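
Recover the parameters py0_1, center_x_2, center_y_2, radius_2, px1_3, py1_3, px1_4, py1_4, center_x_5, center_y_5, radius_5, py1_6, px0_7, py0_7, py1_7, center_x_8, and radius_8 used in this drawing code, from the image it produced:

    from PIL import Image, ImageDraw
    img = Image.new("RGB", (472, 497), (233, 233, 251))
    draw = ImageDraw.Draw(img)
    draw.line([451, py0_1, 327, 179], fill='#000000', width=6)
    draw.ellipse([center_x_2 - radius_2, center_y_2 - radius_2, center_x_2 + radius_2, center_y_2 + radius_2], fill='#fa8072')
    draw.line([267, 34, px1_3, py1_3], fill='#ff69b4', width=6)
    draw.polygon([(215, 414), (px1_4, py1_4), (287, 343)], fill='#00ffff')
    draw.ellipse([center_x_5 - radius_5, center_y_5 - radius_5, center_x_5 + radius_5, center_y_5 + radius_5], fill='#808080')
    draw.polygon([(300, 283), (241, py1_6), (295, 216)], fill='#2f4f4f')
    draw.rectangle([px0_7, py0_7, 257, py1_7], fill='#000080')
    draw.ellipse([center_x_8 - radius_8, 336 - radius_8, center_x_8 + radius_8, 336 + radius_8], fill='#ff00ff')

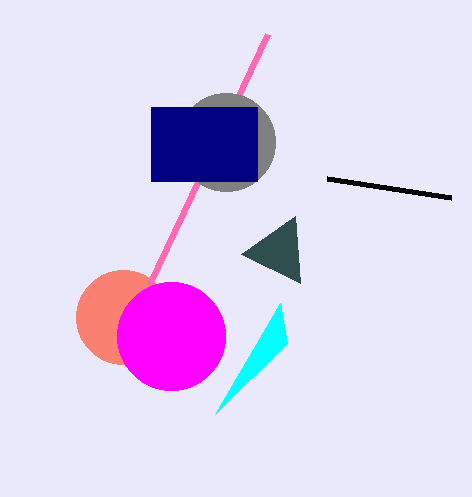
py0_1 = 198, center_x_2 = 123, center_y_2 = 317, radius_2 = 47, px1_3 = 149, py1_3 = 284, px1_4 = 280, py1_4 = 303, center_x_5 = 226, center_y_5 = 142, radius_5 = 49, py1_6 = 254, px0_7 = 151, py0_7 = 107, py1_7 = 181, center_x_8 = 171, radius_8 = 54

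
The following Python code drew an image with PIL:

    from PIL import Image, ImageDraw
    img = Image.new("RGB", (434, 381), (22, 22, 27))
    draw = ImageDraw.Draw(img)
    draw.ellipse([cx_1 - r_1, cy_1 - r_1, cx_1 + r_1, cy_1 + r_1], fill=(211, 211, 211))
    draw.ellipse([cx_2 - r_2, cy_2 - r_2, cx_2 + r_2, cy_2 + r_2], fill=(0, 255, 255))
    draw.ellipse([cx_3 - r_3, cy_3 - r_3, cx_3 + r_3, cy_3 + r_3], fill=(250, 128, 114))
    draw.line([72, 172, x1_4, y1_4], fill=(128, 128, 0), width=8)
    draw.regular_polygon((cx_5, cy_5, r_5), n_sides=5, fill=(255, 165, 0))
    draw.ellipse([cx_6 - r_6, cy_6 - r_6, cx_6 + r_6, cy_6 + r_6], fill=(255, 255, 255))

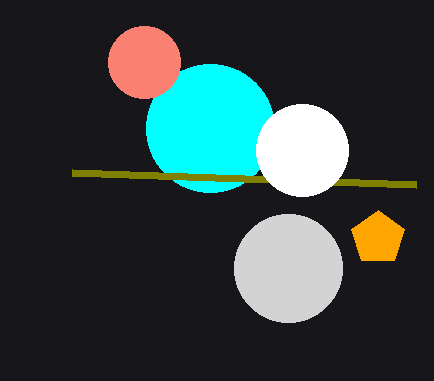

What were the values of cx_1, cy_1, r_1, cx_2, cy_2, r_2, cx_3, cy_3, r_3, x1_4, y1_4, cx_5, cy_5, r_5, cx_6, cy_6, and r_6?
cx_1 = 288, cy_1 = 268, r_1 = 54, cx_2 = 210, cy_2 = 128, r_2 = 64, cx_3 = 144, cy_3 = 62, r_3 = 36, x1_4 = 416, y1_4 = 184, cx_5 = 378, cy_5 = 238, r_5 = 28, cx_6 = 302, cy_6 = 150, r_6 = 46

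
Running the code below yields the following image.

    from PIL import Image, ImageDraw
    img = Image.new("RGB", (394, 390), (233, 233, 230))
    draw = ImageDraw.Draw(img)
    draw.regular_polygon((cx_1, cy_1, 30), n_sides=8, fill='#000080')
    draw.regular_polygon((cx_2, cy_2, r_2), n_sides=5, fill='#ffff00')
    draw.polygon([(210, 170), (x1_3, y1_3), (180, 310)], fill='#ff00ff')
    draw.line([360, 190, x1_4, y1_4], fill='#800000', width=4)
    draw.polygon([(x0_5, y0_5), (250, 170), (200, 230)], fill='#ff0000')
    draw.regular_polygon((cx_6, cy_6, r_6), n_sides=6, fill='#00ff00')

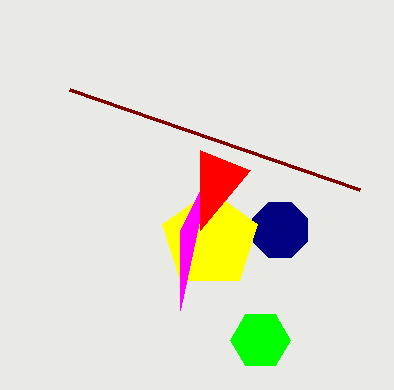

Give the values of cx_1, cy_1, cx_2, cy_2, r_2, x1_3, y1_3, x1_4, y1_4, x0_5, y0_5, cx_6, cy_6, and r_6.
cx_1 = 280; cy_1 = 230; cx_2 = 210; cy_2 = 240; r_2 = 50; x1_3 = 180; y1_3 = 230; x1_4 = 70; y1_4 = 90; x0_5 = 200; y0_5 = 150; cx_6 = 260; cy_6 = 340; r_6 = 30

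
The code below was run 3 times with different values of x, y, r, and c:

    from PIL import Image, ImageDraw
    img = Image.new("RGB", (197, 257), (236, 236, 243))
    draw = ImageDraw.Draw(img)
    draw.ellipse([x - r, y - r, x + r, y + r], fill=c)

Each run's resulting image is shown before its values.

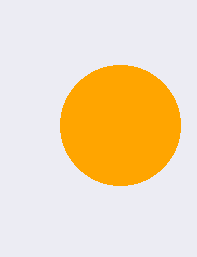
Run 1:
x = 120
y = 125
r = 60
c = 'orange'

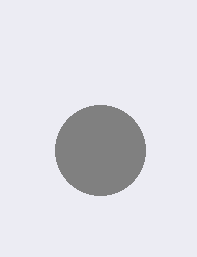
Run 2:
x = 100, y = 150, r = 45, c = 'gray'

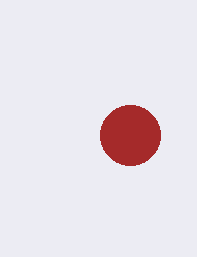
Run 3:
x = 130; y = 135; r = 30; c = 'brown'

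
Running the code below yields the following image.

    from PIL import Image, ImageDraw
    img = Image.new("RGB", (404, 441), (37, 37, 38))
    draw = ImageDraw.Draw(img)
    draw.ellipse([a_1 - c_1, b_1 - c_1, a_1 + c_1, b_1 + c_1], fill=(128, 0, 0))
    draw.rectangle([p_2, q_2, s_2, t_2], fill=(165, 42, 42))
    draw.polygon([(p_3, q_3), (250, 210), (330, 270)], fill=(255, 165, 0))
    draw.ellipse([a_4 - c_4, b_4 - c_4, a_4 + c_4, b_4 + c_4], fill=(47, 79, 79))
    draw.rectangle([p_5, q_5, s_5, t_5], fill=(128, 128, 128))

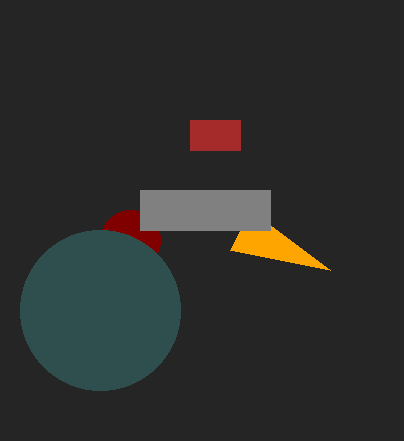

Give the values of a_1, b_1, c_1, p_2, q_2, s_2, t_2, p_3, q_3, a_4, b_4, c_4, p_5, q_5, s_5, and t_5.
a_1 = 130; b_1 = 240; c_1 = 30; p_2 = 190; q_2 = 120; s_2 = 240; t_2 = 150; p_3 = 230; q_3 = 250; a_4 = 100; b_4 = 310; c_4 = 80; p_5 = 140; q_5 = 190; s_5 = 270; t_5 = 230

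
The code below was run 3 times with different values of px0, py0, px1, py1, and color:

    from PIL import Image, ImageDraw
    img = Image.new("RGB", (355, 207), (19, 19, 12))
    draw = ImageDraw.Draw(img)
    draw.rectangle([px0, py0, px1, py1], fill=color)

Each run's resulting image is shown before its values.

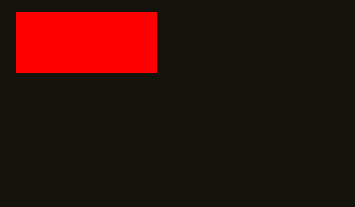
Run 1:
px0 = 16
py0 = 12
px1 = 156
py1 = 72
color = 'red'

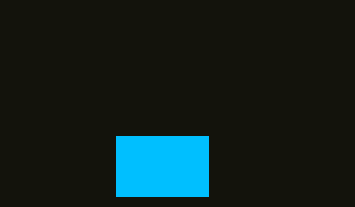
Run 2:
px0 = 116
py0 = 136
px1 = 208
py1 = 196
color = 'deepskyblue'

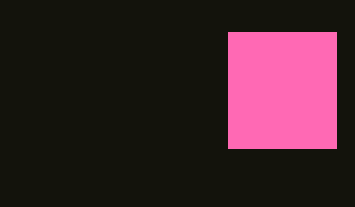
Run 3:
px0 = 228
py0 = 32
px1 = 336
py1 = 148
color = 'hotpink'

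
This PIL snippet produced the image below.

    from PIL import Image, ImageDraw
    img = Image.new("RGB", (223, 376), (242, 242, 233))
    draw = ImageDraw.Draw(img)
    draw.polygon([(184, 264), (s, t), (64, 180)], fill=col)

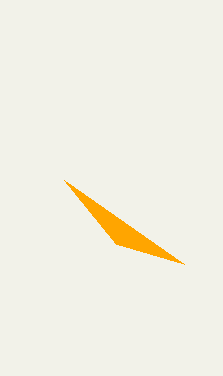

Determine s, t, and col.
s = 116; t = 244; col = 'orange'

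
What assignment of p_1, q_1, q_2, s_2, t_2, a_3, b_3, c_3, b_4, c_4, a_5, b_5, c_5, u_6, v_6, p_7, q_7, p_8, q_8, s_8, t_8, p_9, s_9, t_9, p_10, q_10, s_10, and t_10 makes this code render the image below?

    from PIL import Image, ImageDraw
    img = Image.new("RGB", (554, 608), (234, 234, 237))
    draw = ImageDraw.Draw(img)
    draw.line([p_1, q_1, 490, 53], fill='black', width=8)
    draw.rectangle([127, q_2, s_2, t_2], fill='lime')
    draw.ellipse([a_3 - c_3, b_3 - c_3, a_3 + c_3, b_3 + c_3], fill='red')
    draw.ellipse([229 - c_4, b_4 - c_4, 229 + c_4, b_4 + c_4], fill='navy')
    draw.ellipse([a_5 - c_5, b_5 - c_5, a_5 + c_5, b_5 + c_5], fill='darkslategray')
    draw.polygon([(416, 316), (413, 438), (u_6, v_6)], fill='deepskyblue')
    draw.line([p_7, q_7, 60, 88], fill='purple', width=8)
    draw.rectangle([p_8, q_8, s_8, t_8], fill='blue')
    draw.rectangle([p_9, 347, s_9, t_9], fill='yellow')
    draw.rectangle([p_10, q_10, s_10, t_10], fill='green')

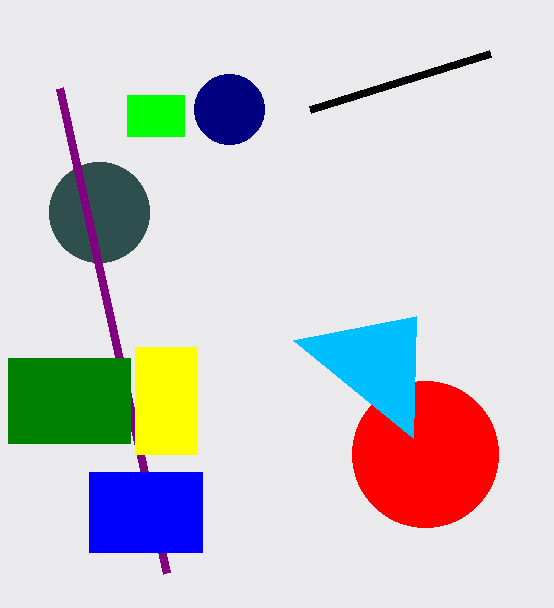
p_1 = 310; q_1 = 109; q_2 = 95; s_2 = 184; t_2 = 136; a_3 = 425; b_3 = 454; c_3 = 73; b_4 = 109; c_4 = 35; a_5 = 99; b_5 = 212; c_5 = 50; u_6 = 293; v_6 = 340; p_7 = 167; q_7 = 573; p_8 = 89; q_8 = 472; s_8 = 202; t_8 = 552; p_9 = 135; s_9 = 197; t_9 = 454; p_10 = 8; q_10 = 358; s_10 = 130; t_10 = 443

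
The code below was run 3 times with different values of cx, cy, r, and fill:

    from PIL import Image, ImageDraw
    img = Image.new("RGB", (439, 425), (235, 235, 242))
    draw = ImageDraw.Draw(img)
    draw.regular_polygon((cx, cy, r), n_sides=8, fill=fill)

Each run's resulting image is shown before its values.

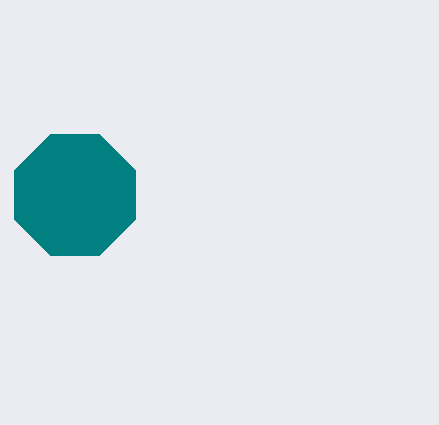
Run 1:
cx = 75
cy = 195
r = 65
fill = 'teal'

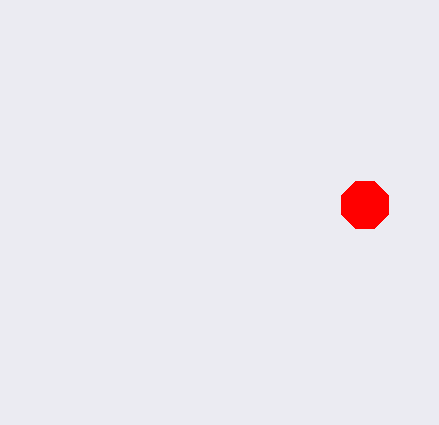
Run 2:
cx = 365; cy = 205; r = 25; fill = 'red'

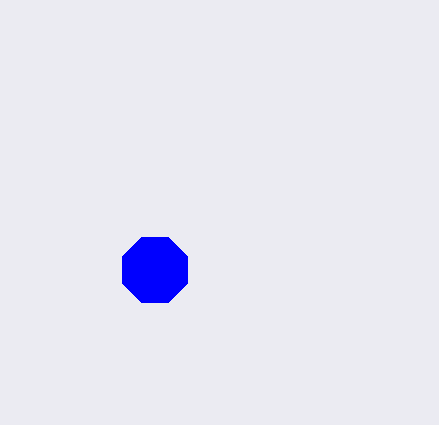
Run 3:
cx = 155, cy = 270, r = 35, fill = 'blue'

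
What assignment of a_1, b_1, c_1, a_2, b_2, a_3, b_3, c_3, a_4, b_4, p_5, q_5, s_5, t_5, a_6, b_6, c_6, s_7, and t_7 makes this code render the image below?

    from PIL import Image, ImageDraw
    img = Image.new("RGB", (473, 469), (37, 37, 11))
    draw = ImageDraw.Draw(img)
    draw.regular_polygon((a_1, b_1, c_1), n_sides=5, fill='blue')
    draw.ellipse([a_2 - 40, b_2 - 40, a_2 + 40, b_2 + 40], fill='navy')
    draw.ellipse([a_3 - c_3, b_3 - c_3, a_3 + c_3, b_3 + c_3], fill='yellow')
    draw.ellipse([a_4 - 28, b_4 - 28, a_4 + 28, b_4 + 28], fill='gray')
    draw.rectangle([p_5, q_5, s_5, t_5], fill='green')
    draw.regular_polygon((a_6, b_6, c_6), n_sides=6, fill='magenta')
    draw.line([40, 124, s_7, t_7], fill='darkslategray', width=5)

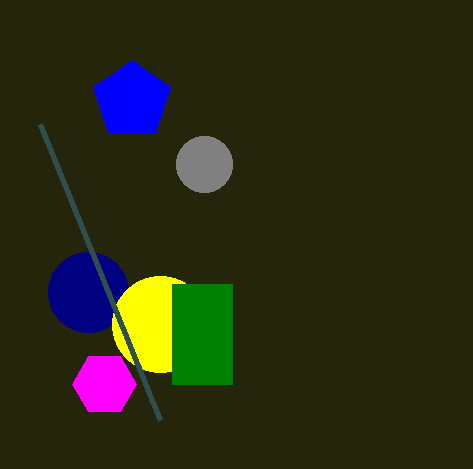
a_1 = 132, b_1 = 100, c_1 = 40, a_2 = 88, b_2 = 292, a_3 = 160, b_3 = 324, c_3 = 48, a_4 = 204, b_4 = 164, p_5 = 172, q_5 = 284, s_5 = 232, t_5 = 384, a_6 = 104, b_6 = 384, c_6 = 32, s_7 = 160, t_7 = 420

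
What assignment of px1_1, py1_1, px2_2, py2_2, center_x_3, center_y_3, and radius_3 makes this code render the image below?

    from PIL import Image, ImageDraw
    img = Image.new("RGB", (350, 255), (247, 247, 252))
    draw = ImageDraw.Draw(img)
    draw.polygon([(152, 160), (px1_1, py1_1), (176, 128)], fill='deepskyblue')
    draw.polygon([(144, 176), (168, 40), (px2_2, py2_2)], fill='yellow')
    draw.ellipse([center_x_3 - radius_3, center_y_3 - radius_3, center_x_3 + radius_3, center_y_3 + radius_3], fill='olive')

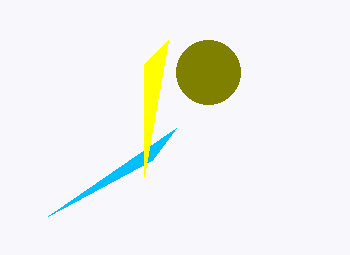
px1_1 = 48
py1_1 = 216
px2_2 = 144
py2_2 = 64
center_x_3 = 208
center_y_3 = 72
radius_3 = 32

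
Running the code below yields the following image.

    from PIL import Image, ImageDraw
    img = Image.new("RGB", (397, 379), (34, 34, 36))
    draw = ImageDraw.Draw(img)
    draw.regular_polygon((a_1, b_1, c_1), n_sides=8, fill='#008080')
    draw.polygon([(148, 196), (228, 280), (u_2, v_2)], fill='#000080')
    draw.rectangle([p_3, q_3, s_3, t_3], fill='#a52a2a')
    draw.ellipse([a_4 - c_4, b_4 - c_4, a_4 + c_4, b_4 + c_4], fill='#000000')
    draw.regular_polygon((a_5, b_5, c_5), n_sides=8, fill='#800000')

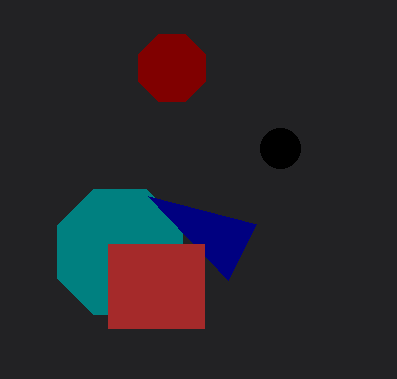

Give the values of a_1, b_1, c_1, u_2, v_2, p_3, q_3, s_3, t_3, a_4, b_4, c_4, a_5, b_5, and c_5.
a_1 = 120; b_1 = 252; c_1 = 68; u_2 = 256; v_2 = 224; p_3 = 108; q_3 = 244; s_3 = 204; t_3 = 328; a_4 = 280; b_4 = 148; c_4 = 20; a_5 = 172; b_5 = 68; c_5 = 36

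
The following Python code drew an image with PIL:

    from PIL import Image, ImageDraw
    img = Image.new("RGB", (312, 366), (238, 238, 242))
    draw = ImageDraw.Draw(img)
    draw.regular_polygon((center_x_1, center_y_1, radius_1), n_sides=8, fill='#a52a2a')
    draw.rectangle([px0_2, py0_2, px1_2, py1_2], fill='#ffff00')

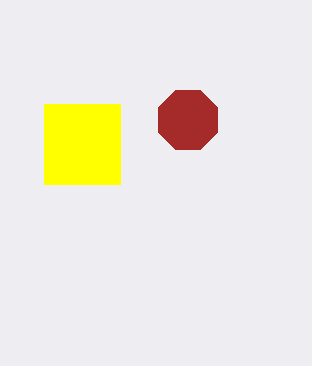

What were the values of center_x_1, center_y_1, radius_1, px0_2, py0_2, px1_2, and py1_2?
center_x_1 = 188, center_y_1 = 120, radius_1 = 32, px0_2 = 44, py0_2 = 104, px1_2 = 120, py1_2 = 184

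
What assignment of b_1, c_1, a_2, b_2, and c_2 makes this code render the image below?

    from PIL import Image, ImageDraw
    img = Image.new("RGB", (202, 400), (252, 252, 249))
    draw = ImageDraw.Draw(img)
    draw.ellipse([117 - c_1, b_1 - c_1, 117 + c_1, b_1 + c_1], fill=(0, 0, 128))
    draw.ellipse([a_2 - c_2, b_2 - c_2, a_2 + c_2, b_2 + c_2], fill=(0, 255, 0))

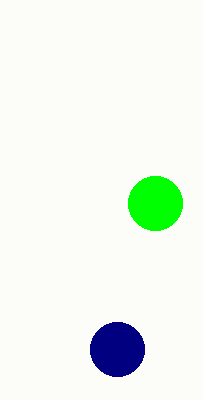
b_1 = 349; c_1 = 27; a_2 = 155; b_2 = 203; c_2 = 27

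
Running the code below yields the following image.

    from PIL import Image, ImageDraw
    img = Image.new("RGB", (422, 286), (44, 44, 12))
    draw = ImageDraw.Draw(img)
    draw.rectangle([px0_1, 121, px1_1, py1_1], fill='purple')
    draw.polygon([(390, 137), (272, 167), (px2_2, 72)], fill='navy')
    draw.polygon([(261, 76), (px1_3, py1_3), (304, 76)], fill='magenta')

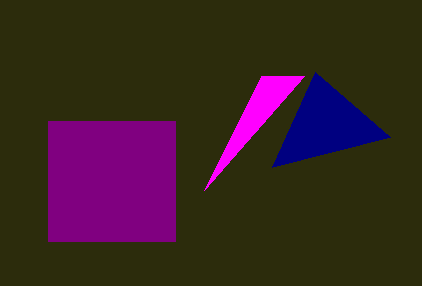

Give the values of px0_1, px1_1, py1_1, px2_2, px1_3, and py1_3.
px0_1 = 48, px1_1 = 175, py1_1 = 241, px2_2 = 315, px1_3 = 204, py1_3 = 190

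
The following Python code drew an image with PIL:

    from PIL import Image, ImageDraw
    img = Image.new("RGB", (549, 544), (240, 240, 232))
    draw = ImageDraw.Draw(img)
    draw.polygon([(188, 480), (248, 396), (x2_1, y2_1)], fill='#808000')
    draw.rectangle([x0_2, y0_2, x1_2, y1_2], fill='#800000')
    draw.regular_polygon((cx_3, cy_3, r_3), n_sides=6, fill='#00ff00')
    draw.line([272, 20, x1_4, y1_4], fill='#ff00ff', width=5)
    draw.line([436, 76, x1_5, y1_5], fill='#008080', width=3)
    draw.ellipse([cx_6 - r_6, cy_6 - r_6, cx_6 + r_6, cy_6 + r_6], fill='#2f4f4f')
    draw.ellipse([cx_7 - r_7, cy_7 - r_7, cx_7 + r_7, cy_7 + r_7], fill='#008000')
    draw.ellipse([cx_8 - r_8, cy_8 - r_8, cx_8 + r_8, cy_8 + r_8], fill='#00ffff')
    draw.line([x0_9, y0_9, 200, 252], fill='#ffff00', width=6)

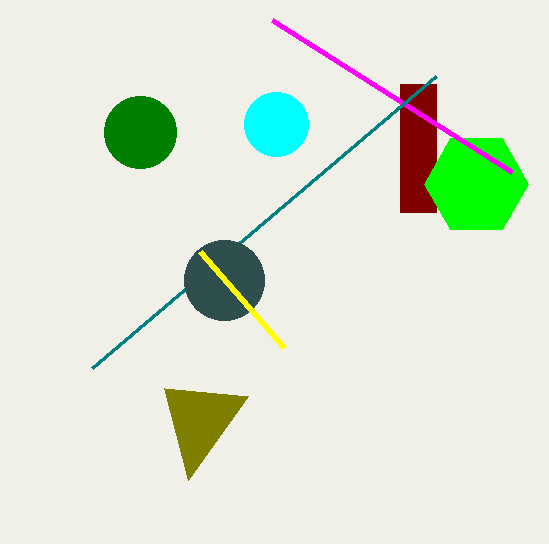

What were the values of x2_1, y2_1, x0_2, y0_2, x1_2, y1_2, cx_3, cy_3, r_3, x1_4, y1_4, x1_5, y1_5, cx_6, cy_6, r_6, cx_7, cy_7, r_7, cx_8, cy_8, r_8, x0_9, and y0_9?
x2_1 = 164
y2_1 = 388
x0_2 = 400
y0_2 = 84
x1_2 = 436
y1_2 = 212
cx_3 = 476
cy_3 = 184
r_3 = 52
x1_4 = 512
y1_4 = 172
x1_5 = 92
y1_5 = 368
cx_6 = 224
cy_6 = 280
r_6 = 40
cx_7 = 140
cy_7 = 132
r_7 = 36
cx_8 = 276
cy_8 = 124
r_8 = 32
x0_9 = 284
y0_9 = 348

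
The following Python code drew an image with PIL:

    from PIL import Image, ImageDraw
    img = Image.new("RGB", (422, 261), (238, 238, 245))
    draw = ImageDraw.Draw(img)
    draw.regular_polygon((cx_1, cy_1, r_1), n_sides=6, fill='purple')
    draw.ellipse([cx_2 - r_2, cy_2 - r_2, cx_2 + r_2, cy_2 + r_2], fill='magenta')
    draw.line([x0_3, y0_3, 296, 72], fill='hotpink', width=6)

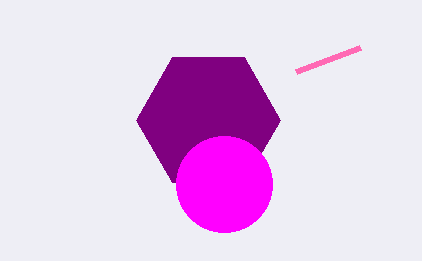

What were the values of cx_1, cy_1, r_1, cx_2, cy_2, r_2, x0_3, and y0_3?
cx_1 = 208, cy_1 = 120, r_1 = 72, cx_2 = 224, cy_2 = 184, r_2 = 48, x0_3 = 360, y0_3 = 48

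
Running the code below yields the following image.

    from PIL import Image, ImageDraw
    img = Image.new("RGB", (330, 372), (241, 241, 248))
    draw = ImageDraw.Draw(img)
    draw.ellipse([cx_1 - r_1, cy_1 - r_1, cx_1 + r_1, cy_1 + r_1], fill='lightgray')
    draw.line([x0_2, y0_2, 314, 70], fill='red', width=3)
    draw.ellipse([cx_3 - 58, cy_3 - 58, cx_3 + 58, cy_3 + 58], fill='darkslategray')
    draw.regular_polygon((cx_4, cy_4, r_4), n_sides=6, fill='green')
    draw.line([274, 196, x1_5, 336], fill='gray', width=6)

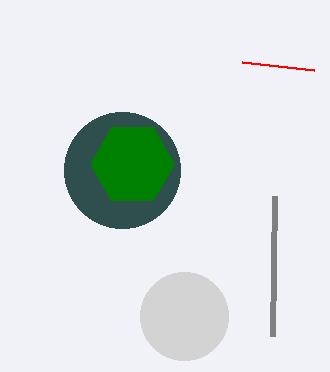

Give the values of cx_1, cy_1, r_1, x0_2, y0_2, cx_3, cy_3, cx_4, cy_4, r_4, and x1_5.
cx_1 = 184, cy_1 = 316, r_1 = 44, x0_2 = 242, y0_2 = 62, cx_3 = 122, cy_3 = 170, cx_4 = 132, cy_4 = 164, r_4 = 42, x1_5 = 272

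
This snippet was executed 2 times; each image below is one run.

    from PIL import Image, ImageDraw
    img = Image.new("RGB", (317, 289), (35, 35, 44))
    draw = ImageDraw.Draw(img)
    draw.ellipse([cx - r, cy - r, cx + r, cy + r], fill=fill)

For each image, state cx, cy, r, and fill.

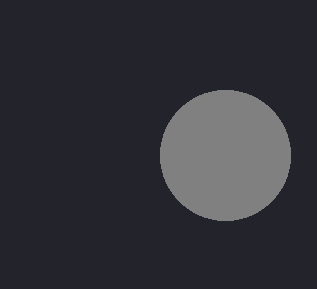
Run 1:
cx = 225, cy = 155, r = 65, fill = 'gray'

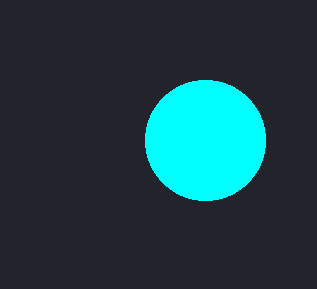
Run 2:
cx = 205, cy = 140, r = 60, fill = 'cyan'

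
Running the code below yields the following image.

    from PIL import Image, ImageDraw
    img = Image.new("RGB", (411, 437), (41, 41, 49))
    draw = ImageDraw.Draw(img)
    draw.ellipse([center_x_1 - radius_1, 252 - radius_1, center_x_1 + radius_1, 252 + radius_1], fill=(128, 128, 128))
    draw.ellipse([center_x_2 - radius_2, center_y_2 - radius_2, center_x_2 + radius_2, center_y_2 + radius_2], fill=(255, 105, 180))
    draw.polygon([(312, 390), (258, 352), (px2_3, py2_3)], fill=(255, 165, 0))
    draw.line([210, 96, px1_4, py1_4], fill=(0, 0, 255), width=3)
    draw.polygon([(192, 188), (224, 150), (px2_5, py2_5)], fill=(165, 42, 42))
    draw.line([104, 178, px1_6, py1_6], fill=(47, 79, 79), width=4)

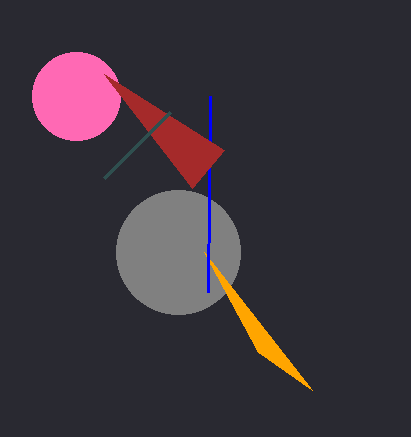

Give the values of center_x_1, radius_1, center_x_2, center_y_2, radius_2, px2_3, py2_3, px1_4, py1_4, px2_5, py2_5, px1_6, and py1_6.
center_x_1 = 178
radius_1 = 62
center_x_2 = 76
center_y_2 = 96
radius_2 = 44
px2_3 = 204
py2_3 = 252
px1_4 = 208
py1_4 = 292
px2_5 = 104
py2_5 = 74
px1_6 = 170
py1_6 = 112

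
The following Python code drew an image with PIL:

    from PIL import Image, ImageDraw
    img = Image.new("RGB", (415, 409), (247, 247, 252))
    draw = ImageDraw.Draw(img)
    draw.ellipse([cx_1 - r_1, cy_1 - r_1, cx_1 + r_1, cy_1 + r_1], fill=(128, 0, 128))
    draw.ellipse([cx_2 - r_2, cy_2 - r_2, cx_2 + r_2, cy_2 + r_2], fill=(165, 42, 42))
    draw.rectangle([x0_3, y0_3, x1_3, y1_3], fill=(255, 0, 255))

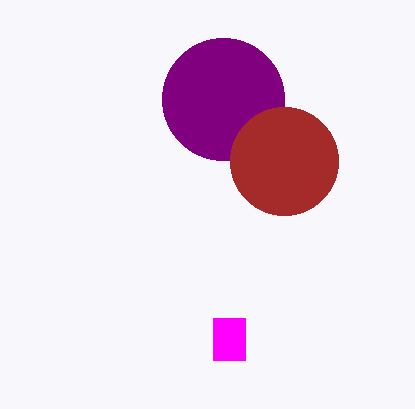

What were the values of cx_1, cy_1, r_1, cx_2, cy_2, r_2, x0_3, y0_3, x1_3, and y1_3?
cx_1 = 223; cy_1 = 99; r_1 = 61; cx_2 = 284; cy_2 = 161; r_2 = 54; x0_3 = 213; y0_3 = 318; x1_3 = 245; y1_3 = 360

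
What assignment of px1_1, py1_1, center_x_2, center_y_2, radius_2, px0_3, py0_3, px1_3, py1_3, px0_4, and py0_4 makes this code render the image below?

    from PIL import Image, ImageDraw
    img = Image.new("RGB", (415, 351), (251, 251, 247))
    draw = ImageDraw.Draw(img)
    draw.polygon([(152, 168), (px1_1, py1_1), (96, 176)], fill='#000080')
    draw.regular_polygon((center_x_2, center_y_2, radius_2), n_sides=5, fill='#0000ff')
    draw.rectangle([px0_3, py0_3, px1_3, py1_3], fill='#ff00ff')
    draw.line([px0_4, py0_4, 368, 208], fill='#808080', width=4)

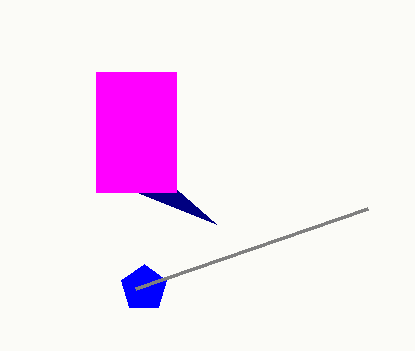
px1_1 = 216
py1_1 = 224
center_x_2 = 144
center_y_2 = 288
radius_2 = 24
px0_3 = 96
py0_3 = 72
px1_3 = 176
py1_3 = 192
px0_4 = 136
py0_4 = 288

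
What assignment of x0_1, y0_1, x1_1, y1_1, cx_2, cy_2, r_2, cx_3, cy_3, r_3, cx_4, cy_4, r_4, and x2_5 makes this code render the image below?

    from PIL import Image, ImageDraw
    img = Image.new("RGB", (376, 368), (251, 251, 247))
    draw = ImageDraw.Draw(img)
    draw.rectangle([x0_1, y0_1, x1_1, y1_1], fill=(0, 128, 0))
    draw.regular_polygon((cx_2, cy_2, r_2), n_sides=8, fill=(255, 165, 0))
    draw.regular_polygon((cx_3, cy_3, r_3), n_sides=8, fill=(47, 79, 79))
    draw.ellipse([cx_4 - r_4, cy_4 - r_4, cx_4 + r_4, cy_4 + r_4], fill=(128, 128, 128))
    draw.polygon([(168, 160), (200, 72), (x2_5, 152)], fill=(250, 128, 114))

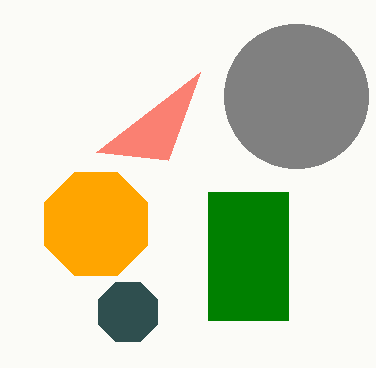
x0_1 = 208; y0_1 = 192; x1_1 = 288; y1_1 = 320; cx_2 = 96; cy_2 = 224; r_2 = 56; cx_3 = 128; cy_3 = 312; r_3 = 32; cx_4 = 296; cy_4 = 96; r_4 = 72; x2_5 = 96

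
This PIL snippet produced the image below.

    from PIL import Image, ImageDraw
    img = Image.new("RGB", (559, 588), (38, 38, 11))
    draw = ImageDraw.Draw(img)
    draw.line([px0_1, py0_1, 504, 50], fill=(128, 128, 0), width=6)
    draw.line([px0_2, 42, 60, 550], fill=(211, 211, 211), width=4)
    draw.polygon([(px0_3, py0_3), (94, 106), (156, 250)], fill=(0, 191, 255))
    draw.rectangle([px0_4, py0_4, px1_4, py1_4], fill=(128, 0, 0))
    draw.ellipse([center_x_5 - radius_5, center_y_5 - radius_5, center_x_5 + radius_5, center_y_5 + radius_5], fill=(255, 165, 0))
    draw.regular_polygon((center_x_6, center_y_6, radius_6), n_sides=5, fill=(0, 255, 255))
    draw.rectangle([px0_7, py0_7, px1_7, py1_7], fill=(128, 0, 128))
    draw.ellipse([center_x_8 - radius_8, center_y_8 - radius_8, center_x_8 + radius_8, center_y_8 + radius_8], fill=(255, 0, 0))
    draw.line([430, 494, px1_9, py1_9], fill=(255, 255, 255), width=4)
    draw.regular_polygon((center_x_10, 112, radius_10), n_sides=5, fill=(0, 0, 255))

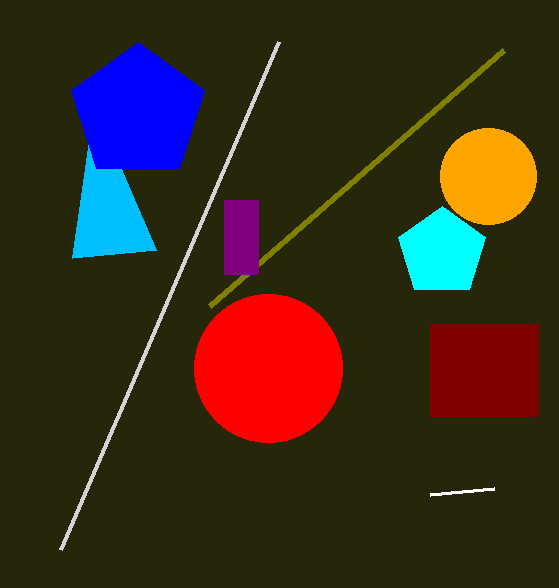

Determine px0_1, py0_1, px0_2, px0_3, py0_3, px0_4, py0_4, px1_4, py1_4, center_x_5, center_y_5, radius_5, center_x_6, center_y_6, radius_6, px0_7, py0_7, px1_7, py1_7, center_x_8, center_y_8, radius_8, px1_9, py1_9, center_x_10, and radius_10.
px0_1 = 210, py0_1 = 306, px0_2 = 278, px0_3 = 72, py0_3 = 258, px0_4 = 430, py0_4 = 324, px1_4 = 538, py1_4 = 416, center_x_5 = 488, center_y_5 = 176, radius_5 = 48, center_x_6 = 442, center_y_6 = 252, radius_6 = 46, px0_7 = 224, py0_7 = 200, px1_7 = 258, py1_7 = 274, center_x_8 = 268, center_y_8 = 368, radius_8 = 74, px1_9 = 494, py1_9 = 488, center_x_10 = 138, radius_10 = 70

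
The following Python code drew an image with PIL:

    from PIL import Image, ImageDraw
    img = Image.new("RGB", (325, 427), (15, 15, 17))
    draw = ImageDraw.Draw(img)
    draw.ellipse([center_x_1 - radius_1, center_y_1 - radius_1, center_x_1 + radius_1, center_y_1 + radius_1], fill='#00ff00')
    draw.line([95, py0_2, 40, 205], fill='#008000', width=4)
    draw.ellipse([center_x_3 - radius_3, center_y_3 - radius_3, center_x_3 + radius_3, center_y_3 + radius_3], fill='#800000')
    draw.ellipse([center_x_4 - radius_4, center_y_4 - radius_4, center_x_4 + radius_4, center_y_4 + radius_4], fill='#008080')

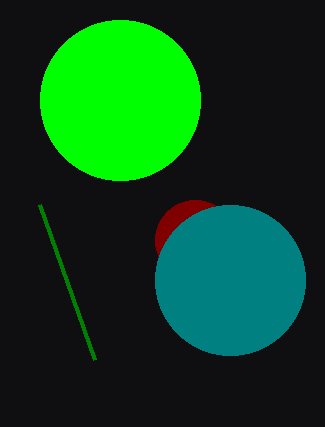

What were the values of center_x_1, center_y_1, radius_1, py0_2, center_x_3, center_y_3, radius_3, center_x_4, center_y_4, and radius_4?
center_x_1 = 120; center_y_1 = 100; radius_1 = 80; py0_2 = 360; center_x_3 = 195; center_y_3 = 240; radius_3 = 40; center_x_4 = 230; center_y_4 = 280; radius_4 = 75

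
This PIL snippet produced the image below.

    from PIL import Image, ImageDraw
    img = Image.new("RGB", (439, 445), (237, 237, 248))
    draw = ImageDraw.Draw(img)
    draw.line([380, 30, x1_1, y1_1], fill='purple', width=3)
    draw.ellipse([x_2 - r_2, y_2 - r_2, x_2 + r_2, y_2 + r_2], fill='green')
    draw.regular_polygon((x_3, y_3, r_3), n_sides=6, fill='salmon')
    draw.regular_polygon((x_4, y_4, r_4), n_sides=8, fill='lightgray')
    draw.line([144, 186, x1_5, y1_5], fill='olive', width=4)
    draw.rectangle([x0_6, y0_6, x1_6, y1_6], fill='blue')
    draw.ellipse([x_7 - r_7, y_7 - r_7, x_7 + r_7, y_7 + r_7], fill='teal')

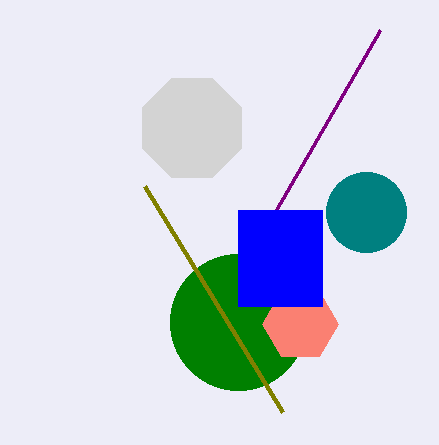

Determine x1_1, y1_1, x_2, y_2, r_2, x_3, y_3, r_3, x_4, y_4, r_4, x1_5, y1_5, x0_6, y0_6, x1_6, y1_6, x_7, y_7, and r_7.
x1_1 = 276; y1_1 = 210; x_2 = 238; y_2 = 322; r_2 = 68; x_3 = 300; y_3 = 324; r_3 = 38; x_4 = 192; y_4 = 128; r_4 = 54; x1_5 = 282; y1_5 = 412; x0_6 = 238; y0_6 = 210; x1_6 = 322; y1_6 = 306; x_7 = 366; y_7 = 212; r_7 = 40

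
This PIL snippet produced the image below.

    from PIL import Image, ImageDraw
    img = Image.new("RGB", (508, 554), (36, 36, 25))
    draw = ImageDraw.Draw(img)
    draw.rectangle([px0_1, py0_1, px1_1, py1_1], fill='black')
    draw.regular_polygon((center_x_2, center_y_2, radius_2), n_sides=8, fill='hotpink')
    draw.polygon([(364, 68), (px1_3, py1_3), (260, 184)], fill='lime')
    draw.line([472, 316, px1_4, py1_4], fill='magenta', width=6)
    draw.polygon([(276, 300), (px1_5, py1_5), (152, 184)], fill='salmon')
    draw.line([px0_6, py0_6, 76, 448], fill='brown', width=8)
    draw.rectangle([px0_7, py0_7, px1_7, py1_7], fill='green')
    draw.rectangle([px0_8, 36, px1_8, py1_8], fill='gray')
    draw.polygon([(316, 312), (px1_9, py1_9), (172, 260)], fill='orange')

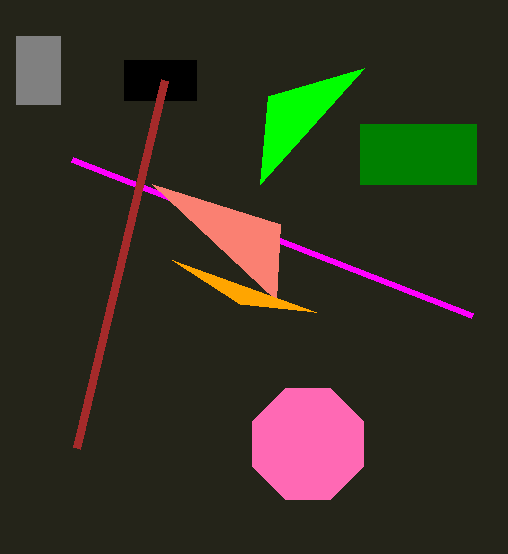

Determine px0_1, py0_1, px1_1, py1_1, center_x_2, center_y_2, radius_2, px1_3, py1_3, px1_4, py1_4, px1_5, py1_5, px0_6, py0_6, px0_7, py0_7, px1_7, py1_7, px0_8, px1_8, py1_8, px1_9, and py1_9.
px0_1 = 124, py0_1 = 60, px1_1 = 196, py1_1 = 100, center_x_2 = 308, center_y_2 = 444, radius_2 = 60, px1_3 = 268, py1_3 = 96, px1_4 = 72, py1_4 = 160, px1_5 = 280, py1_5 = 224, px0_6 = 164, py0_6 = 80, px0_7 = 360, py0_7 = 124, px1_7 = 476, py1_7 = 184, px0_8 = 16, px1_8 = 60, py1_8 = 104, px1_9 = 240, py1_9 = 304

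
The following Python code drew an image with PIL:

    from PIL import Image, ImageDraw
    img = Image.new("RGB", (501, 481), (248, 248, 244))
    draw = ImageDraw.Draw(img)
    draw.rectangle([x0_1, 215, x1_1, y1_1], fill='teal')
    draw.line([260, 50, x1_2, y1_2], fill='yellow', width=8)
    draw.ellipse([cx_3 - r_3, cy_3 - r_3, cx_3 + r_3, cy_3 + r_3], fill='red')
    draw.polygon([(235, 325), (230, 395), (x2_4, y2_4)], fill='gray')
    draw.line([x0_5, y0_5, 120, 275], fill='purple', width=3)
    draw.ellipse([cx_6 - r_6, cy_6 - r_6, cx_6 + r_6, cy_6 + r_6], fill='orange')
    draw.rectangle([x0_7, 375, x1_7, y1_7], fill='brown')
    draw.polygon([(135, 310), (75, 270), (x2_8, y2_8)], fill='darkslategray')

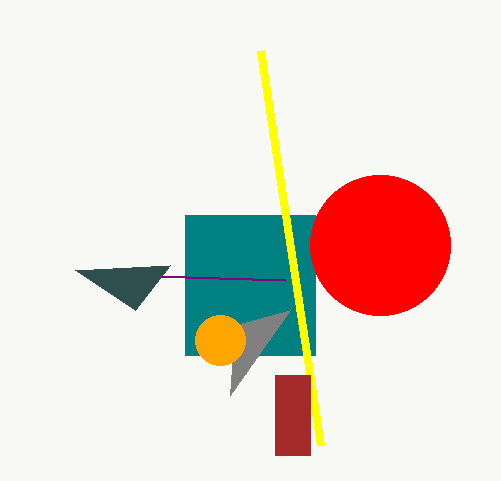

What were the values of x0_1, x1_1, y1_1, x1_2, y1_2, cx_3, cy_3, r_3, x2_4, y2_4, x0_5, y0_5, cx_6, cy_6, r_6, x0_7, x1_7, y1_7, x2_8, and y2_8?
x0_1 = 185, x1_1 = 315, y1_1 = 355, x1_2 = 320, y1_2 = 445, cx_3 = 380, cy_3 = 245, r_3 = 70, x2_4 = 290, y2_4 = 310, x0_5 = 285, y0_5 = 280, cx_6 = 220, cy_6 = 340, r_6 = 25, x0_7 = 275, x1_7 = 310, y1_7 = 455, x2_8 = 170, y2_8 = 265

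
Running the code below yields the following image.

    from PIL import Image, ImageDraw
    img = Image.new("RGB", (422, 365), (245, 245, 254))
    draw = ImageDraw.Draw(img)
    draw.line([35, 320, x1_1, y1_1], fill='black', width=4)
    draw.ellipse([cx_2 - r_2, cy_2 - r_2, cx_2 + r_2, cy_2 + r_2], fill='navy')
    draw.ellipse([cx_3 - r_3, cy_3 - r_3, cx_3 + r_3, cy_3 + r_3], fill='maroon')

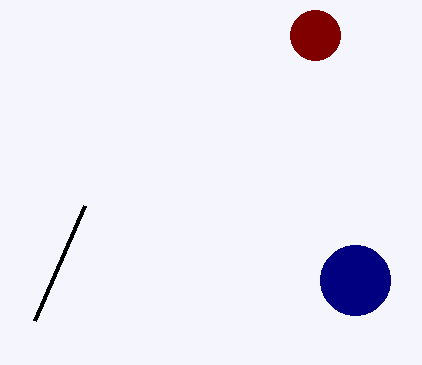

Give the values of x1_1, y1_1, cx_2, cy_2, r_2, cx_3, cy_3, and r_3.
x1_1 = 85; y1_1 = 205; cx_2 = 355; cy_2 = 280; r_2 = 35; cx_3 = 315; cy_3 = 35; r_3 = 25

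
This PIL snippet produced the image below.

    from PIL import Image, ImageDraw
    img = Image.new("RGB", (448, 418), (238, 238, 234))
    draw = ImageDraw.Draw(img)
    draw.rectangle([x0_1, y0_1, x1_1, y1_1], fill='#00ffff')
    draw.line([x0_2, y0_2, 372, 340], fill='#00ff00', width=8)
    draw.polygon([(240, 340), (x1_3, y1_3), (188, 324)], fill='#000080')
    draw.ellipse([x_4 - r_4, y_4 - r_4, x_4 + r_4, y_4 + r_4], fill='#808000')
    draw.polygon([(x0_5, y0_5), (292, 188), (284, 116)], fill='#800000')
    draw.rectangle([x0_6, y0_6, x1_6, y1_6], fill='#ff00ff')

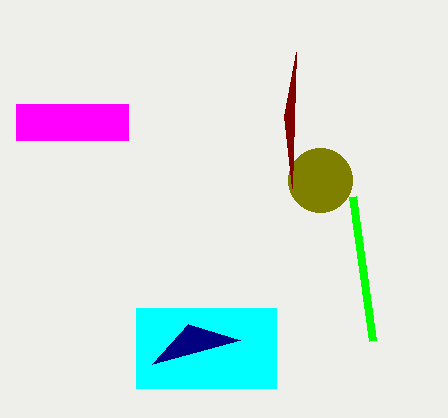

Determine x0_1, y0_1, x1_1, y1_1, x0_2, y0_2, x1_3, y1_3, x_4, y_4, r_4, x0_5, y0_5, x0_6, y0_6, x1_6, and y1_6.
x0_1 = 136, y0_1 = 308, x1_1 = 276, y1_1 = 388, x0_2 = 352, y0_2 = 196, x1_3 = 152, y1_3 = 364, x_4 = 320, y_4 = 180, r_4 = 32, x0_5 = 296, y0_5 = 52, x0_6 = 16, y0_6 = 104, x1_6 = 128, y1_6 = 140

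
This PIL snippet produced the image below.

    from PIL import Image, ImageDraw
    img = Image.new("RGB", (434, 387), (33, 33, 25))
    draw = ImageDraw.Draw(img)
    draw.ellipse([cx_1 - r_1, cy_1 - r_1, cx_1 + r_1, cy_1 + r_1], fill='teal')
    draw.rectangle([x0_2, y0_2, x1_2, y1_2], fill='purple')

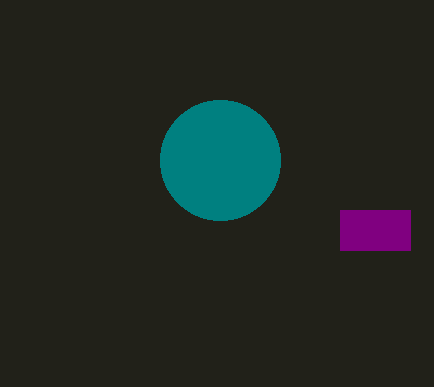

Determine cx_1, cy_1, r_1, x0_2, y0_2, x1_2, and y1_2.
cx_1 = 220
cy_1 = 160
r_1 = 60
x0_2 = 340
y0_2 = 210
x1_2 = 410
y1_2 = 250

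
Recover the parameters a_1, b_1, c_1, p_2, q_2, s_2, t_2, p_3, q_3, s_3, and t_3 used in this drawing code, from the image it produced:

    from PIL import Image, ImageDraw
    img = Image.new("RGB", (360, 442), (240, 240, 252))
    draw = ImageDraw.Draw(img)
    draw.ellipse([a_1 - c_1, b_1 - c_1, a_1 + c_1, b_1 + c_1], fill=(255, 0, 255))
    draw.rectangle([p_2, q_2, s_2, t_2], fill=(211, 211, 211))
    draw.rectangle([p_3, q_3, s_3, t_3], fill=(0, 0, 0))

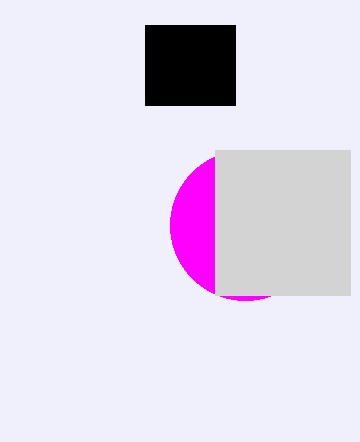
a_1 = 245; b_1 = 225; c_1 = 75; p_2 = 215; q_2 = 150; s_2 = 350; t_2 = 295; p_3 = 145; q_3 = 25; s_3 = 235; t_3 = 105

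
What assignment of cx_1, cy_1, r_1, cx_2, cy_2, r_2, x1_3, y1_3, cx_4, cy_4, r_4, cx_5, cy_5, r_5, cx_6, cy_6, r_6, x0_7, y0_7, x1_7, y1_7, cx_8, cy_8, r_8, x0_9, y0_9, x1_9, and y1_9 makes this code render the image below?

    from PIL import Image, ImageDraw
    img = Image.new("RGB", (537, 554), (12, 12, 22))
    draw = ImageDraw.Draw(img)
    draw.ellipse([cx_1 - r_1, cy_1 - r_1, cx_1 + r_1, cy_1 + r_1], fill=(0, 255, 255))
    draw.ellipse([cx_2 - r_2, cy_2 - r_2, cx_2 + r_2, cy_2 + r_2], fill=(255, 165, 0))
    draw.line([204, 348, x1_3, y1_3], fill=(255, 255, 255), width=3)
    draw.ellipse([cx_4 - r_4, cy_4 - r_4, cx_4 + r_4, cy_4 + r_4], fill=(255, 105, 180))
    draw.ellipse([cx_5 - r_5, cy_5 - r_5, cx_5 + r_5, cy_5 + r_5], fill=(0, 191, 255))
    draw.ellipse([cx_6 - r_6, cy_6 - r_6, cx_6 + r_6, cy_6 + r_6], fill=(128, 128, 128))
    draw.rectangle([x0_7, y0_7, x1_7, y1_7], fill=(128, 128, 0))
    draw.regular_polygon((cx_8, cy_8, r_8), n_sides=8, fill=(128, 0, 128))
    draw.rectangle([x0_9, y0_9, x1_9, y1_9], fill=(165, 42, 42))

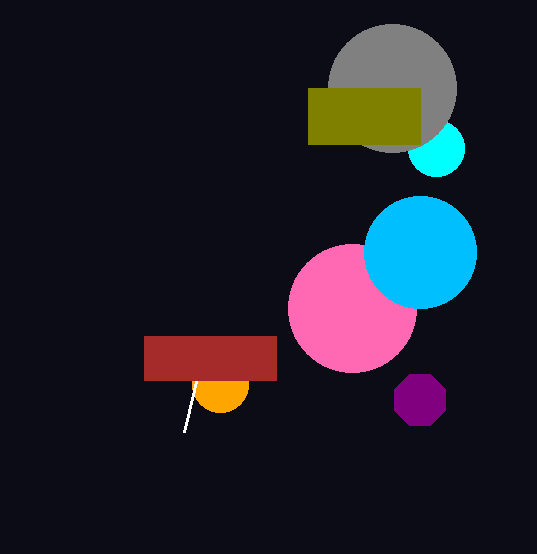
cx_1 = 436; cy_1 = 148; r_1 = 28; cx_2 = 220; cy_2 = 384; r_2 = 28; x1_3 = 184; y1_3 = 432; cx_4 = 352; cy_4 = 308; r_4 = 64; cx_5 = 420; cy_5 = 252; r_5 = 56; cx_6 = 392; cy_6 = 88; r_6 = 64; x0_7 = 308; y0_7 = 88; x1_7 = 420; y1_7 = 144; cx_8 = 420; cy_8 = 400; r_8 = 28; x0_9 = 144; y0_9 = 336; x1_9 = 276; y1_9 = 380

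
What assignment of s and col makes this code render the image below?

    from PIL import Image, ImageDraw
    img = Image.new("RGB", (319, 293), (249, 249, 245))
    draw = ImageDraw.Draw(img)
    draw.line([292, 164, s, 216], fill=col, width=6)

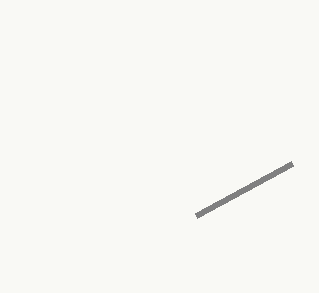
s = 196
col = 'gray'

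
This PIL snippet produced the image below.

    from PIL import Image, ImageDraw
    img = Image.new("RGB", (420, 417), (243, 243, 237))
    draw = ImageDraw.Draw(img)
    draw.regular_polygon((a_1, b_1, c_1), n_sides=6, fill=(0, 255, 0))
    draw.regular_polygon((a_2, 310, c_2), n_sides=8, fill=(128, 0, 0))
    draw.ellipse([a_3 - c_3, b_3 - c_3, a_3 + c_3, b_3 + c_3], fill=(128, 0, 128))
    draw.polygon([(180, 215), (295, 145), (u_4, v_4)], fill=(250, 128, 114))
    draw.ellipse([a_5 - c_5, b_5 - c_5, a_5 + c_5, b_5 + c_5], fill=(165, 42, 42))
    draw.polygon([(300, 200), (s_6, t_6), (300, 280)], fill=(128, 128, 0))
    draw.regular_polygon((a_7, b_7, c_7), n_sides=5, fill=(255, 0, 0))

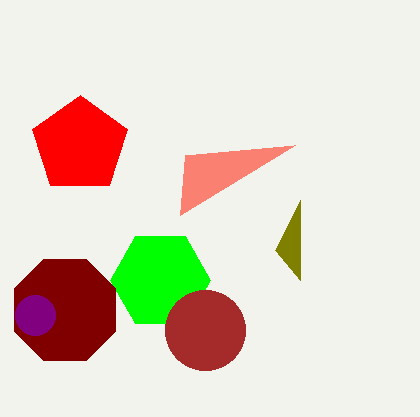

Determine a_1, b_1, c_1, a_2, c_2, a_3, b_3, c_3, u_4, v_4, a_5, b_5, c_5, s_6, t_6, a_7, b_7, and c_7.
a_1 = 160
b_1 = 280
c_1 = 50
a_2 = 65
c_2 = 55
a_3 = 35
b_3 = 315
c_3 = 20
u_4 = 185
v_4 = 155
a_5 = 205
b_5 = 330
c_5 = 40
s_6 = 275
t_6 = 250
a_7 = 80
b_7 = 145
c_7 = 50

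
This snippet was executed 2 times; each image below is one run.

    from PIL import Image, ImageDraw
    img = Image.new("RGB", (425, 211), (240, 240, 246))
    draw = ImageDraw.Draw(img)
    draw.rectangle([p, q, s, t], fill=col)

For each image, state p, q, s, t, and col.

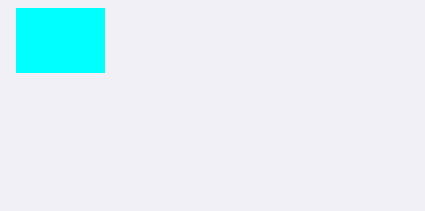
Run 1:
p = 16
q = 8
s = 104
t = 72
col = 'cyan'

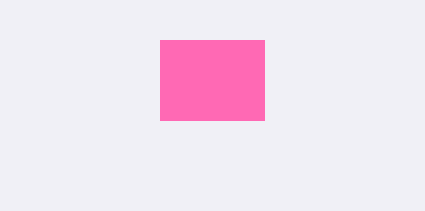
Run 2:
p = 160; q = 40; s = 264; t = 120; col = 'hotpink'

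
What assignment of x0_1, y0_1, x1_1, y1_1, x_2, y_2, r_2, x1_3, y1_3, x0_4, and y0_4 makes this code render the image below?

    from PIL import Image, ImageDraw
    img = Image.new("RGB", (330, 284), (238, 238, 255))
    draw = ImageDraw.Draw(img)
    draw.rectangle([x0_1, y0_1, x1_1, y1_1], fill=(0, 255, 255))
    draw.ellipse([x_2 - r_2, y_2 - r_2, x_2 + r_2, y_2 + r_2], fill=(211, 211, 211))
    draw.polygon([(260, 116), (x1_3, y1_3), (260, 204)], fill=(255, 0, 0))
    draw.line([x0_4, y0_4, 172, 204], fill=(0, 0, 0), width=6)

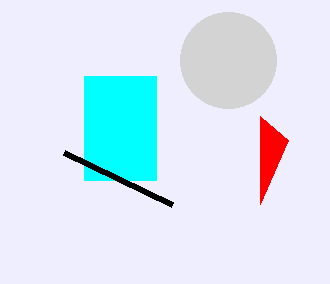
x0_1 = 84; y0_1 = 76; x1_1 = 156; y1_1 = 180; x_2 = 228; y_2 = 60; r_2 = 48; x1_3 = 288; y1_3 = 140; x0_4 = 64; y0_4 = 152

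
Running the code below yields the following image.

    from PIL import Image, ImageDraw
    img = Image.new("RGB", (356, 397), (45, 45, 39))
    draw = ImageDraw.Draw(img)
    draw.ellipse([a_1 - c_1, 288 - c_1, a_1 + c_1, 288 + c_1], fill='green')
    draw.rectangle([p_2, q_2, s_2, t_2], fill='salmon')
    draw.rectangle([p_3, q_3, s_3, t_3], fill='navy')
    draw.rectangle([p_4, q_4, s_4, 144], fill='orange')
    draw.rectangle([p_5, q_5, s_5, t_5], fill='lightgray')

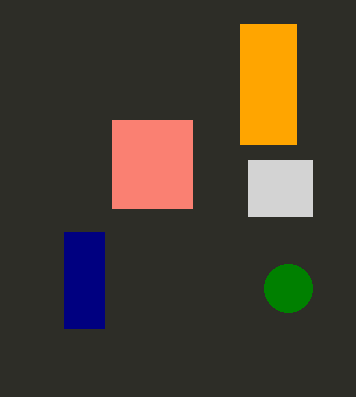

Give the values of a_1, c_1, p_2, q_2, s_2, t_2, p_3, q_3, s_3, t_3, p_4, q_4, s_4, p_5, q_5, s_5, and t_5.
a_1 = 288
c_1 = 24
p_2 = 112
q_2 = 120
s_2 = 192
t_2 = 208
p_3 = 64
q_3 = 232
s_3 = 104
t_3 = 328
p_4 = 240
q_4 = 24
s_4 = 296
p_5 = 248
q_5 = 160
s_5 = 312
t_5 = 216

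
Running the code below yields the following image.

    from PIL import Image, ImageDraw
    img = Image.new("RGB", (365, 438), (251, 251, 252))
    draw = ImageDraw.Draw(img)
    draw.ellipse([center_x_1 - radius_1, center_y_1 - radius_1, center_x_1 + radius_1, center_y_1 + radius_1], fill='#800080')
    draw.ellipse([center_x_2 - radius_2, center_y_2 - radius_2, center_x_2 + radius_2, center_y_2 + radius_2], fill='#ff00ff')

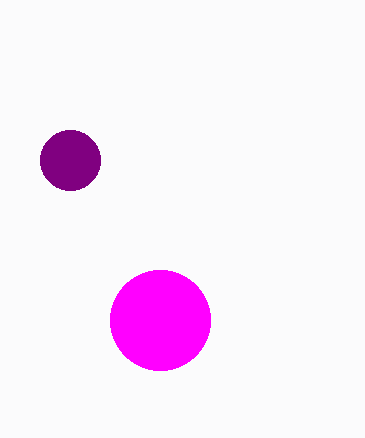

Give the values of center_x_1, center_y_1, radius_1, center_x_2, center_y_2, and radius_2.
center_x_1 = 70
center_y_1 = 160
radius_1 = 30
center_x_2 = 160
center_y_2 = 320
radius_2 = 50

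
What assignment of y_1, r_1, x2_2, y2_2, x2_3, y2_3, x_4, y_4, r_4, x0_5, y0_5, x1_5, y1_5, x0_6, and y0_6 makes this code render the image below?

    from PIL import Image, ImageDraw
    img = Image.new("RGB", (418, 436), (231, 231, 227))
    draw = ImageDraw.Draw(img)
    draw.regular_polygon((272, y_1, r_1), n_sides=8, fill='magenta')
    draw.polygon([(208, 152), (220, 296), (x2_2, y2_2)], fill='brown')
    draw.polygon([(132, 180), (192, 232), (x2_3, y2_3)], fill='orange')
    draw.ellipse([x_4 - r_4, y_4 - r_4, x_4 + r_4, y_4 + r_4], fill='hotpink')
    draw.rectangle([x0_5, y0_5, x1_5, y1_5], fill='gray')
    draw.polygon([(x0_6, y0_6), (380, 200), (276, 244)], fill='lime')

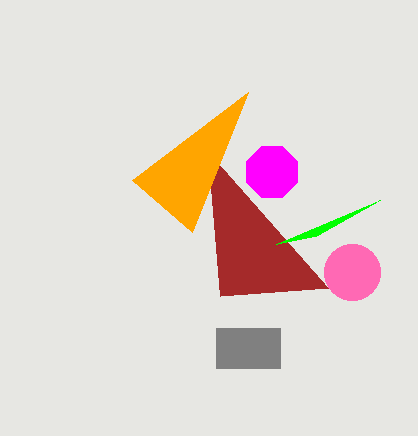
y_1 = 172; r_1 = 28; x2_2 = 328; y2_2 = 288; x2_3 = 248; y2_3 = 92; x_4 = 352; y_4 = 272; r_4 = 28; x0_5 = 216; y0_5 = 328; x1_5 = 280; y1_5 = 368; x0_6 = 316; y0_6 = 236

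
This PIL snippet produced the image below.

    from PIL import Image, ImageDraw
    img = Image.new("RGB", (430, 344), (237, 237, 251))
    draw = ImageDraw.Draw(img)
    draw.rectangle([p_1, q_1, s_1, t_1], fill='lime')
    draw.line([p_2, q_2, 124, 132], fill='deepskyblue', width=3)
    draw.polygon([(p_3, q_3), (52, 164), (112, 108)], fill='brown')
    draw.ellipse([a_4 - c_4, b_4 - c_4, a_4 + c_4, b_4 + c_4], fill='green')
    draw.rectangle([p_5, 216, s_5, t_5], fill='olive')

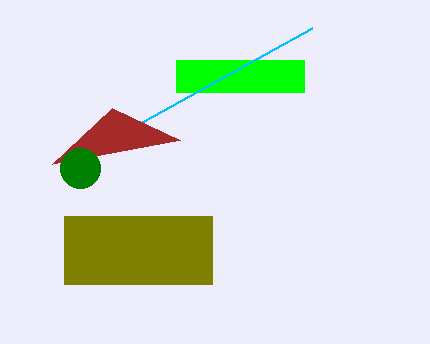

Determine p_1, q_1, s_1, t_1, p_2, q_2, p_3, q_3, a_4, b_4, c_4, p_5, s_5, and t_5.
p_1 = 176
q_1 = 60
s_1 = 304
t_1 = 92
p_2 = 312
q_2 = 28
p_3 = 180
q_3 = 140
a_4 = 80
b_4 = 168
c_4 = 20
p_5 = 64
s_5 = 212
t_5 = 284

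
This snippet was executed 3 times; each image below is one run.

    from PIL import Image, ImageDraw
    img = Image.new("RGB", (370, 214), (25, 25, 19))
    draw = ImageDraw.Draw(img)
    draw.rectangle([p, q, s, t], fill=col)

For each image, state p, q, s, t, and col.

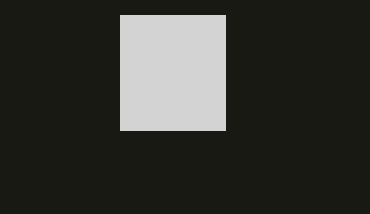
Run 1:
p = 120
q = 15
s = 225
t = 130
col = 'lightgray'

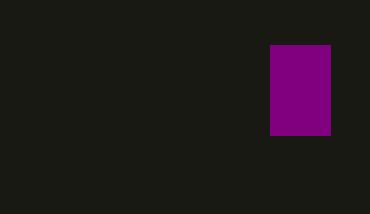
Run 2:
p = 270; q = 45; s = 330; t = 135; col = 'purple'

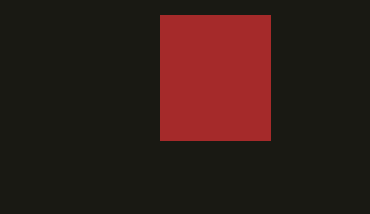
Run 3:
p = 160, q = 15, s = 270, t = 140, col = 'brown'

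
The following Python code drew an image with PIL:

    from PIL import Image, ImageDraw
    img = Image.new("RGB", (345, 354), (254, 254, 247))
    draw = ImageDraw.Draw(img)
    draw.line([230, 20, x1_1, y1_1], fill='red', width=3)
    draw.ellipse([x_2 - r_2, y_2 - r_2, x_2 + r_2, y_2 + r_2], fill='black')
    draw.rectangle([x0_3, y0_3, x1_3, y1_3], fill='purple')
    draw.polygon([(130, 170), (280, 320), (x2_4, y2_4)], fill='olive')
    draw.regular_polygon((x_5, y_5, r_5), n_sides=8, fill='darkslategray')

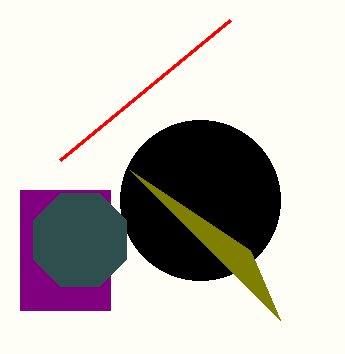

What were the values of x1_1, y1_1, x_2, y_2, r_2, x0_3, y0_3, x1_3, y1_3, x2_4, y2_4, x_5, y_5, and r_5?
x1_1 = 60; y1_1 = 160; x_2 = 200; y_2 = 200; r_2 = 80; x0_3 = 20; y0_3 = 190; x1_3 = 110; y1_3 = 310; x2_4 = 250; y2_4 = 250; x_5 = 80; y_5 = 240; r_5 = 50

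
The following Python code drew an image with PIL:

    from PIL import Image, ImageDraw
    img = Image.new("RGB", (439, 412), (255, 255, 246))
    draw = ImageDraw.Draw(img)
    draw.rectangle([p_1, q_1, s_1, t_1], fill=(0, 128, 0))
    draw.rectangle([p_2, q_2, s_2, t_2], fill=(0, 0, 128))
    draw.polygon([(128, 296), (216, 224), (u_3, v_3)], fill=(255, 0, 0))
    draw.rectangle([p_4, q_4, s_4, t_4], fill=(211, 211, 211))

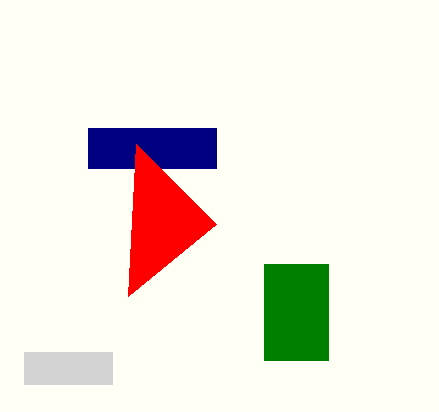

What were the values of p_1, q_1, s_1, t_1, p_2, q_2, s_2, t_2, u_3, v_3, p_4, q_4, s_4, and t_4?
p_1 = 264
q_1 = 264
s_1 = 328
t_1 = 360
p_2 = 88
q_2 = 128
s_2 = 216
t_2 = 168
u_3 = 136
v_3 = 144
p_4 = 24
q_4 = 352
s_4 = 112
t_4 = 384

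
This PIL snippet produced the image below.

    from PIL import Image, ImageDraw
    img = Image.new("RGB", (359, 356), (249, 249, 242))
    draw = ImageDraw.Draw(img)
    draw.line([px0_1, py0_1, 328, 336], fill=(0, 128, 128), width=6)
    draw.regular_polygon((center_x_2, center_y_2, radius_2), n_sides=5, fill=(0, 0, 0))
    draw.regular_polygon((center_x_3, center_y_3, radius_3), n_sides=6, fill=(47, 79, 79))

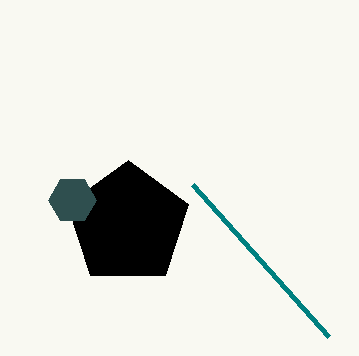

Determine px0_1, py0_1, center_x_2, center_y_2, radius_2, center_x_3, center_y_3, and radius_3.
px0_1 = 192; py0_1 = 184; center_x_2 = 128; center_y_2 = 224; radius_2 = 64; center_x_3 = 72; center_y_3 = 200; radius_3 = 24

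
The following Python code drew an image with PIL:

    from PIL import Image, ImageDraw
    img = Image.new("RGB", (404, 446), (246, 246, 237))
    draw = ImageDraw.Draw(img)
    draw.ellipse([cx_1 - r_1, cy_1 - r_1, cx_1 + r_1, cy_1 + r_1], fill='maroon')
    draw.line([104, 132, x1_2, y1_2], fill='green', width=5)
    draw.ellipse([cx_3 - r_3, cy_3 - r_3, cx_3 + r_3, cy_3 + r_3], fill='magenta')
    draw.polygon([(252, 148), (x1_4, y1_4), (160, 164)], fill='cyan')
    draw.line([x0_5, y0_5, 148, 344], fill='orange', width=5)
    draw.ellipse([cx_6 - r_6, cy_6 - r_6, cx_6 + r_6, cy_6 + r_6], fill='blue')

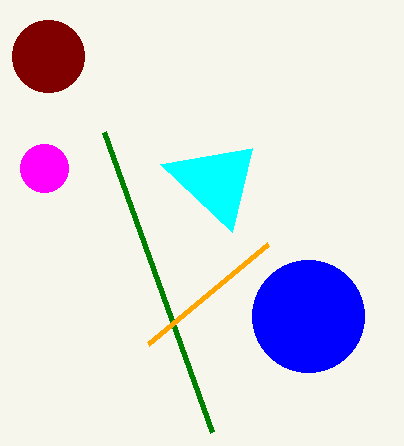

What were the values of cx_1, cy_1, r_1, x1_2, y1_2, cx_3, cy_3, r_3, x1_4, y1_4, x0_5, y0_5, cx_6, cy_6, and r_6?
cx_1 = 48, cy_1 = 56, r_1 = 36, x1_2 = 212, y1_2 = 432, cx_3 = 44, cy_3 = 168, r_3 = 24, x1_4 = 232, y1_4 = 232, x0_5 = 268, y0_5 = 244, cx_6 = 308, cy_6 = 316, r_6 = 56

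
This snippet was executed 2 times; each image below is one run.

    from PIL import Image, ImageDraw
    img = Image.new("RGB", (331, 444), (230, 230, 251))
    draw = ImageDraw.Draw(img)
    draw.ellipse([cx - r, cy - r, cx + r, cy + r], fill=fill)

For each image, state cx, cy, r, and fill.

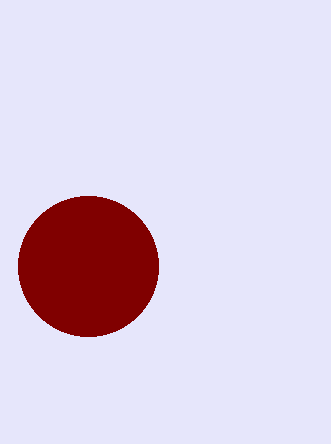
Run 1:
cx = 88, cy = 266, r = 70, fill = 'maroon'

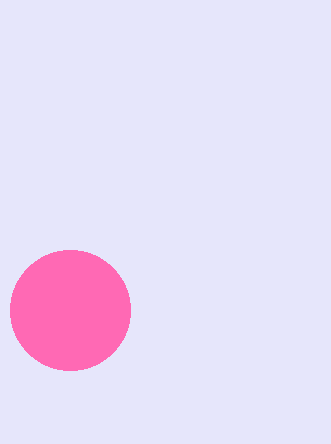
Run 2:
cx = 70
cy = 310
r = 60
fill = 'hotpink'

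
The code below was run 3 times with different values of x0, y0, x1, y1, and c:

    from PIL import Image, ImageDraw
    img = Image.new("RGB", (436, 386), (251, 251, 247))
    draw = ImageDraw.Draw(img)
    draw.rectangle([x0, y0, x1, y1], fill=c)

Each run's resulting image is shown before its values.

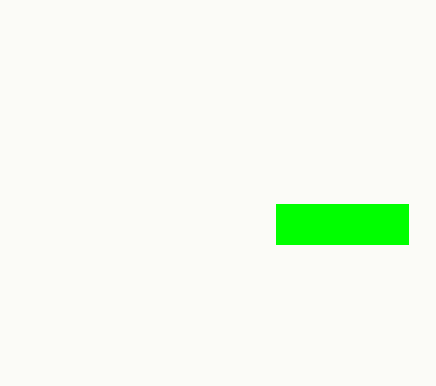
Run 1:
x0 = 276; y0 = 204; x1 = 408; y1 = 244; c = 'lime'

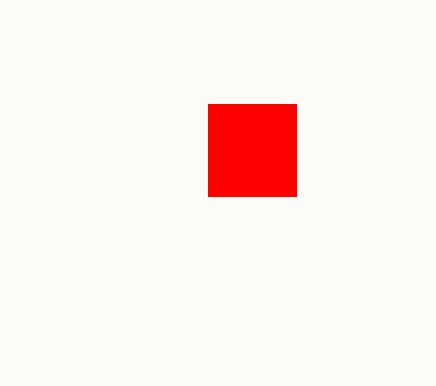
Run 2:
x0 = 208
y0 = 104
x1 = 296
y1 = 196
c = 'red'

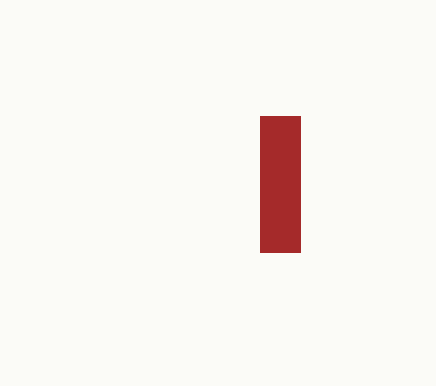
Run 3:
x0 = 260; y0 = 116; x1 = 300; y1 = 252; c = 'brown'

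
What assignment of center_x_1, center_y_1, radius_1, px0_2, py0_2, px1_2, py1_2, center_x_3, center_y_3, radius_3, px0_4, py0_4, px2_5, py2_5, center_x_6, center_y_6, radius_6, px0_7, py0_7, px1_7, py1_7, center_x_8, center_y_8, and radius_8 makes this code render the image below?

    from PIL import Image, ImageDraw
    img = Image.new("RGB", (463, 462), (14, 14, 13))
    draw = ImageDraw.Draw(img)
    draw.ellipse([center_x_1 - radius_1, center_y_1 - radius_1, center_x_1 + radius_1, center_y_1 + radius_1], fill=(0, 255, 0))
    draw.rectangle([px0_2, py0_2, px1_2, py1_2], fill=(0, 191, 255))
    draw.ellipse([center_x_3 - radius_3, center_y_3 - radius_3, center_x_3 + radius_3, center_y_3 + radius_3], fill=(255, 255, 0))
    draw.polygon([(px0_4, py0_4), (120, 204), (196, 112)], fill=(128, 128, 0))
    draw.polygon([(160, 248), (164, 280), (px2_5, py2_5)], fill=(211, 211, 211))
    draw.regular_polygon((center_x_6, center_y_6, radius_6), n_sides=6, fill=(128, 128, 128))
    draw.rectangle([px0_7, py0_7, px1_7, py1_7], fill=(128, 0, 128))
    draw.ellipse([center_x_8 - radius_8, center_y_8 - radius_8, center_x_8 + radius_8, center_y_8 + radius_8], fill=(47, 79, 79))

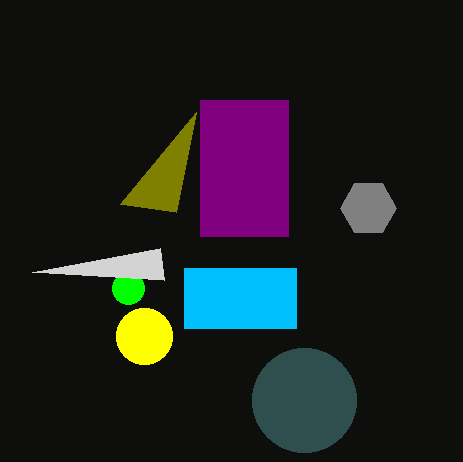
center_x_1 = 128, center_y_1 = 288, radius_1 = 16, px0_2 = 184, py0_2 = 268, px1_2 = 296, py1_2 = 328, center_x_3 = 144, center_y_3 = 336, radius_3 = 28, px0_4 = 176, py0_4 = 212, px2_5 = 32, py2_5 = 272, center_x_6 = 368, center_y_6 = 208, radius_6 = 28, px0_7 = 200, py0_7 = 100, px1_7 = 288, py1_7 = 236, center_x_8 = 304, center_y_8 = 400, radius_8 = 52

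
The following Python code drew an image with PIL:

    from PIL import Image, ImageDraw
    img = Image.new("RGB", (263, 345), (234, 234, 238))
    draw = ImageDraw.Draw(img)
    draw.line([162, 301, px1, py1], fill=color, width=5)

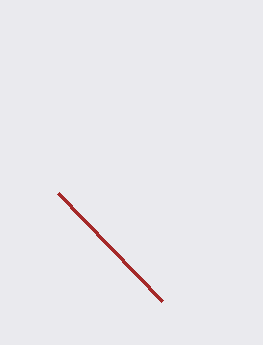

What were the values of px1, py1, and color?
px1 = 58
py1 = 193
color = 'brown'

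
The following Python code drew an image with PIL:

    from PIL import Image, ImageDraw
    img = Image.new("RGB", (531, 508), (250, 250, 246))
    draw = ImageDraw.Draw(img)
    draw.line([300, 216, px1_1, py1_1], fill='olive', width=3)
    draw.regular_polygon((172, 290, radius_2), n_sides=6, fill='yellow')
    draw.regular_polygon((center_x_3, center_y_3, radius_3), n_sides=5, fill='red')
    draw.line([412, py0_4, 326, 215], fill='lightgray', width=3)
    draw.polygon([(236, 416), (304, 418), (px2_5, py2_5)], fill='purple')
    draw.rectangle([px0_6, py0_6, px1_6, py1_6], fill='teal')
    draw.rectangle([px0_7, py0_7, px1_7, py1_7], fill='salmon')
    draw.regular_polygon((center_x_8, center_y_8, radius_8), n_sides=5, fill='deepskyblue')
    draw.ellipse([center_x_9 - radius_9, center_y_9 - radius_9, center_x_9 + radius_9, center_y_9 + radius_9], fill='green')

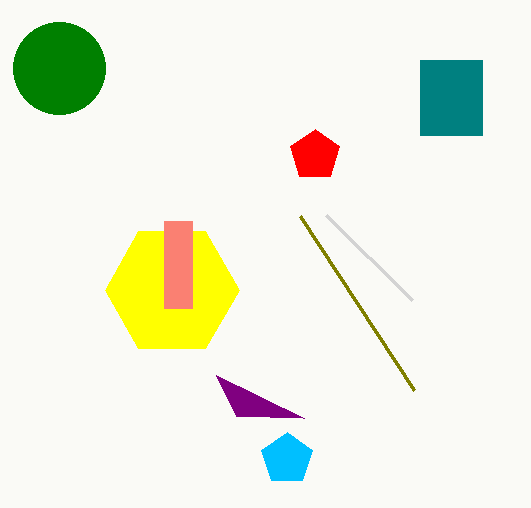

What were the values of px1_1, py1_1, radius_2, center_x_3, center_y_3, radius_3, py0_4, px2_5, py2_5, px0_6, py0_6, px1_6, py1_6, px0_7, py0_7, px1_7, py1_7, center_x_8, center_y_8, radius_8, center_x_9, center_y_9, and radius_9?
px1_1 = 414, py1_1 = 390, radius_2 = 67, center_x_3 = 315, center_y_3 = 155, radius_3 = 26, py0_4 = 300, px2_5 = 216, py2_5 = 375, px0_6 = 420, py0_6 = 60, px1_6 = 482, py1_6 = 135, px0_7 = 164, py0_7 = 221, px1_7 = 192, py1_7 = 308, center_x_8 = 287, center_y_8 = 459, radius_8 = 27, center_x_9 = 59, center_y_9 = 68, radius_9 = 46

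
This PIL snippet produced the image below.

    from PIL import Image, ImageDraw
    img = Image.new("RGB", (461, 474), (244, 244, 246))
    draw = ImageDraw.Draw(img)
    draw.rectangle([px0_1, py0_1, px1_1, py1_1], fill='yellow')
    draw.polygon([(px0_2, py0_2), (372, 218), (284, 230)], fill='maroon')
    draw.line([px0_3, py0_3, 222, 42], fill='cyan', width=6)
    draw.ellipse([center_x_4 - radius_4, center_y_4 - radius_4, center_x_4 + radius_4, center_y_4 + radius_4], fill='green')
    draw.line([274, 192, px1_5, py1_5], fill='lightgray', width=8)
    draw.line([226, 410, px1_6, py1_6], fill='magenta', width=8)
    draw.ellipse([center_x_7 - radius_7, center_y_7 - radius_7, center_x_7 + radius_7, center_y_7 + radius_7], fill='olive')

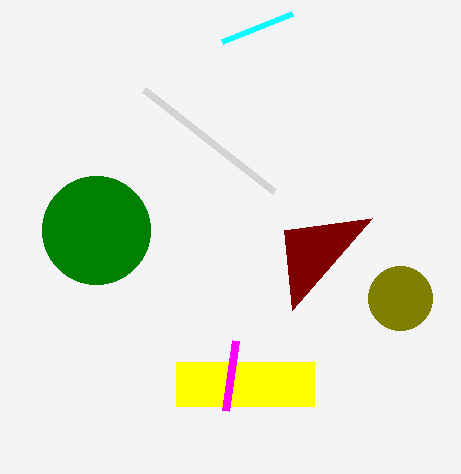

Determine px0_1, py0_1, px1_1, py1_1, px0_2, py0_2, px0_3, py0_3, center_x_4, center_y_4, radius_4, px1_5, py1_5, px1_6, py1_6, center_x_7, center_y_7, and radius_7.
px0_1 = 176, py0_1 = 362, px1_1 = 314, py1_1 = 406, px0_2 = 292, py0_2 = 310, px0_3 = 292, py0_3 = 14, center_x_4 = 96, center_y_4 = 230, radius_4 = 54, px1_5 = 144, py1_5 = 90, px1_6 = 236, py1_6 = 340, center_x_7 = 400, center_y_7 = 298, radius_7 = 32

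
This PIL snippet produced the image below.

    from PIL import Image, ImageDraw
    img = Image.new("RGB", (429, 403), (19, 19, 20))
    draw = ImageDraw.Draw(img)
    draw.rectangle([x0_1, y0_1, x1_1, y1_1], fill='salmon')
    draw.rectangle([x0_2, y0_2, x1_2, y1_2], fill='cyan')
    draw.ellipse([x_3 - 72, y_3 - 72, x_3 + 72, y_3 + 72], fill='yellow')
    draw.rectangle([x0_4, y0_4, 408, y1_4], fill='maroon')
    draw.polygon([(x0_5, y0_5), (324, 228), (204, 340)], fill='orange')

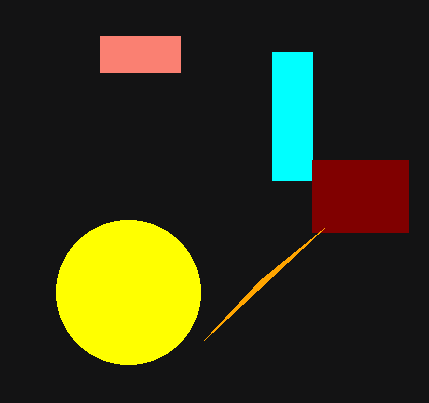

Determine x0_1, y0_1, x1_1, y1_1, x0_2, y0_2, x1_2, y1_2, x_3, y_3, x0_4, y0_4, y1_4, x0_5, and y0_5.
x0_1 = 100; y0_1 = 36; x1_1 = 180; y1_1 = 72; x0_2 = 272; y0_2 = 52; x1_2 = 312; y1_2 = 180; x_3 = 128; y_3 = 292; x0_4 = 312; y0_4 = 160; y1_4 = 232; x0_5 = 260; y0_5 = 280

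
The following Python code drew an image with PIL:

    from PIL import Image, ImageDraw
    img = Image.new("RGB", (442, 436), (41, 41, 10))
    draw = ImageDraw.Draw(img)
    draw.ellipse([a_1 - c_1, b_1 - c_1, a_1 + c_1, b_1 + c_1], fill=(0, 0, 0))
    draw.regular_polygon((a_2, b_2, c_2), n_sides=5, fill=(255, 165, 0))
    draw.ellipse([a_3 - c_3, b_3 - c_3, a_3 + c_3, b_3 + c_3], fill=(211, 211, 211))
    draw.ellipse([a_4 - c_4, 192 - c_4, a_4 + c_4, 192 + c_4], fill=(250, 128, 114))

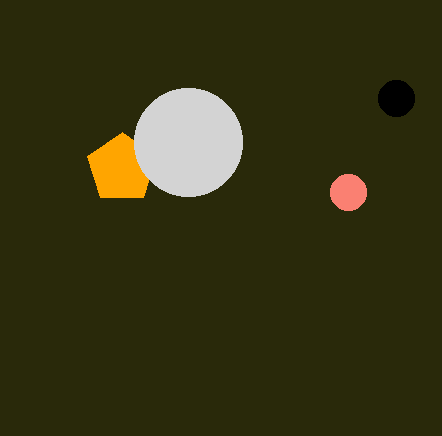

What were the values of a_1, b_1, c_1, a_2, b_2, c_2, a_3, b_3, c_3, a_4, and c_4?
a_1 = 396, b_1 = 98, c_1 = 18, a_2 = 122, b_2 = 168, c_2 = 36, a_3 = 188, b_3 = 142, c_3 = 54, a_4 = 348, c_4 = 18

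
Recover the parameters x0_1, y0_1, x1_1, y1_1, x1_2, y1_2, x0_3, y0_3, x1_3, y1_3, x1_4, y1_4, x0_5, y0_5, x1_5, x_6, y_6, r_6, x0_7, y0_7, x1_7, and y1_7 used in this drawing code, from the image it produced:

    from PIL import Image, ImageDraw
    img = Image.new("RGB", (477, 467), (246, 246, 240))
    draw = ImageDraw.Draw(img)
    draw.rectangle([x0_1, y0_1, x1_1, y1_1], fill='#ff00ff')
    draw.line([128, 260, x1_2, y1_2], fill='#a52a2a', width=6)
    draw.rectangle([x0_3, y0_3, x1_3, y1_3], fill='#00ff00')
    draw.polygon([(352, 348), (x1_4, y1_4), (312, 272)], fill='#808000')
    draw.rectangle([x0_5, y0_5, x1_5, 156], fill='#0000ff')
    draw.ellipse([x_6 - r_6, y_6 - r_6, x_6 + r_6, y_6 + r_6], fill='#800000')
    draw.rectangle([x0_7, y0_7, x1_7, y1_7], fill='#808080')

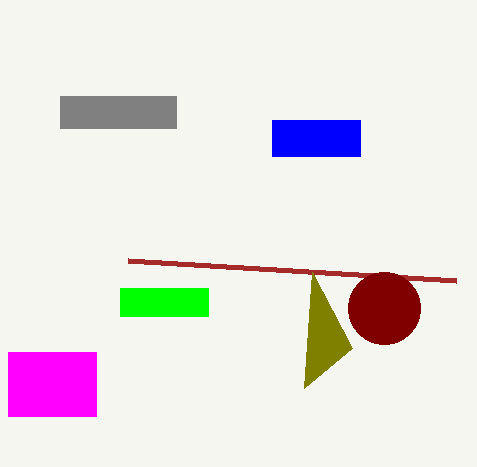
x0_1 = 8; y0_1 = 352; x1_1 = 96; y1_1 = 416; x1_2 = 456; y1_2 = 280; x0_3 = 120; y0_3 = 288; x1_3 = 208; y1_3 = 316; x1_4 = 304; y1_4 = 388; x0_5 = 272; y0_5 = 120; x1_5 = 360; x_6 = 384; y_6 = 308; r_6 = 36; x0_7 = 60; y0_7 = 96; x1_7 = 176; y1_7 = 128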